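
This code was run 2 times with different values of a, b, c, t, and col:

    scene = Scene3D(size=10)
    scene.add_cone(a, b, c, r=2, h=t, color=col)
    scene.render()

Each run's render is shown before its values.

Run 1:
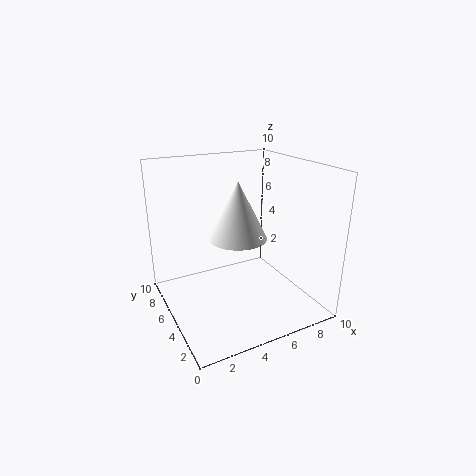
a = 5, b = 5, c = 5, t = 4, col = 'white'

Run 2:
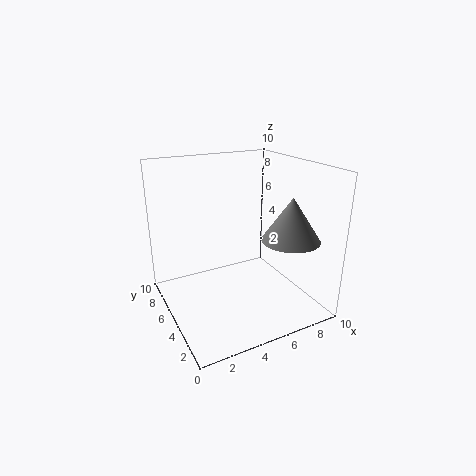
a = 8, b = 3, c = 5, t = 3, col = 'gray'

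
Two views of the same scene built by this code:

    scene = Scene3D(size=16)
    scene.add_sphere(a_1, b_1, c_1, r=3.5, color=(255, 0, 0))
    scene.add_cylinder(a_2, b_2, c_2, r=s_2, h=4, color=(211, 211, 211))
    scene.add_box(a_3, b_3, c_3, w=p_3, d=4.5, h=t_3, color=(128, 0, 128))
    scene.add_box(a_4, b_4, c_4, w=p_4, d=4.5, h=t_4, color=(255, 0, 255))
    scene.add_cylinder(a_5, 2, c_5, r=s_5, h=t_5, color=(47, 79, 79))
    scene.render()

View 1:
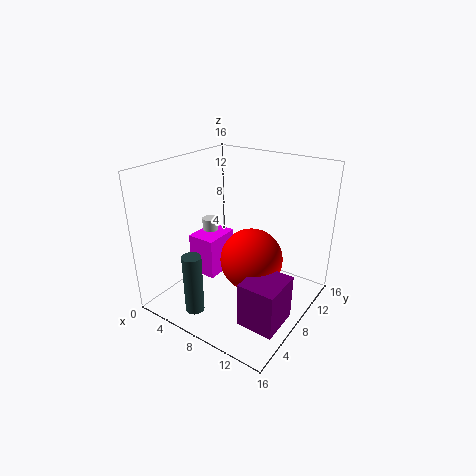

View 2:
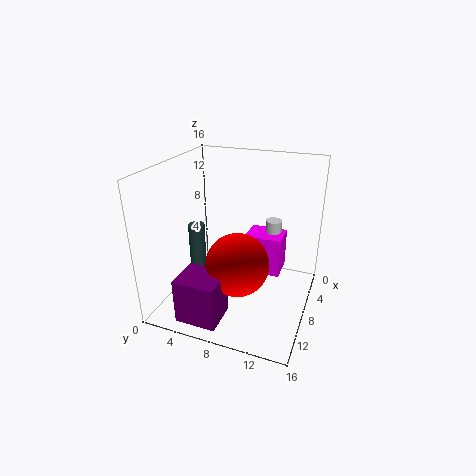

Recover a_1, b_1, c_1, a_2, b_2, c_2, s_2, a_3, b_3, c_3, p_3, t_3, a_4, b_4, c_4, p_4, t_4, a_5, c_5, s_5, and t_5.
a_1 = 9.5; b_1 = 8.5; c_1 = 5.5; a_2 = 2; b_2 = 10.5; c_2 = 4; s_2 = 1; a_3 = 11; b_3 = 3.5; c_3 = 0.5; p_3 = 4; t_3 = 5; a_4 = 1; b_4 = 7.5; c_4 = 1.5; p_4 = 3.5; t_4 = 5; a_5 = 6.5; c_5 = 1.5; s_5 = 1; t_5 = 6.5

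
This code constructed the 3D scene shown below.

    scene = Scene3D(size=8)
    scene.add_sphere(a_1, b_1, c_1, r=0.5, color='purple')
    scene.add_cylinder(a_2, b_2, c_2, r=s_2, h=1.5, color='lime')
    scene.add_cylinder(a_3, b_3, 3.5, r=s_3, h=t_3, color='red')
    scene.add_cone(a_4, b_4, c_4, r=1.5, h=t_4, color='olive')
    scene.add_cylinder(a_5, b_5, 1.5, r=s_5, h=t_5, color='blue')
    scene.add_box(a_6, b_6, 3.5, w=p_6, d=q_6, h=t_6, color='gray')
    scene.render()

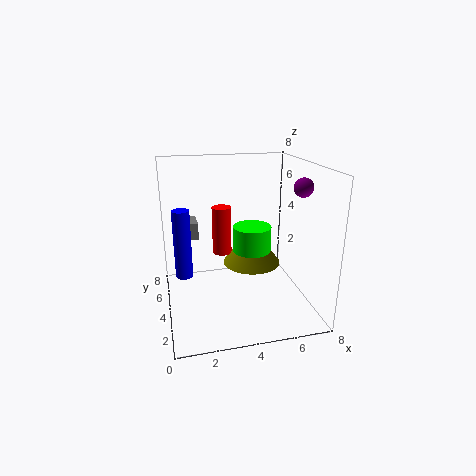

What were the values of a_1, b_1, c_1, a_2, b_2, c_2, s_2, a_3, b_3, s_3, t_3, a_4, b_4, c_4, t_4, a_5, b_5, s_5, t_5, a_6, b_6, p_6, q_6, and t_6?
a_1 = 7, b_1 = 2.5, c_1 = 7, a_2 = 4.5, b_2 = 3, c_2 = 3.5, s_2 = 1, a_3 = 3, b_3 = 3.5, s_3 = 0.5, t_3 = 2.5, a_4 = 4.5, b_4 = 3, c_4 = 3, t_4 = 2, a_5 = 1, b_5 = 5, s_5 = 0.5, t_5 = 4, a_6 = 1, b_6 = 5.5, p_6 = 1, q_6 = 1.5, t_6 = 1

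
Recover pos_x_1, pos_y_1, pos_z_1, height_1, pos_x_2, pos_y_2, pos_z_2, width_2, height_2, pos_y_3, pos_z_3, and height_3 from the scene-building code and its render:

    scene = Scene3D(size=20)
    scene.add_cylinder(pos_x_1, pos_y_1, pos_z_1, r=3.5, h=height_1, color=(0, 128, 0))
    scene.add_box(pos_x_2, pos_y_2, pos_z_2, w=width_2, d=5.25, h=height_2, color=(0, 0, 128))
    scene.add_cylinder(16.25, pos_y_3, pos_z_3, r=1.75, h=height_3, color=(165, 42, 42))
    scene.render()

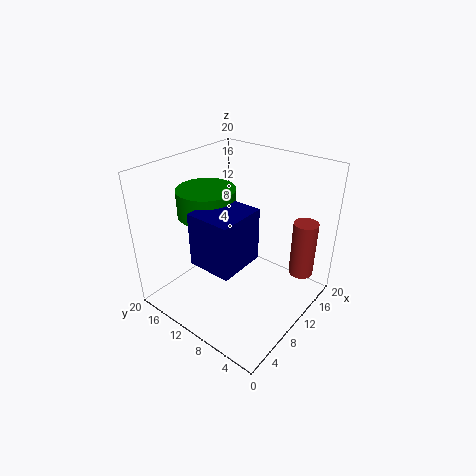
pos_x_1 = 5, pos_y_1 = 10.75, pos_z_1 = 15.5, height_1 = 3.25, pos_x_2 = 0.5, pos_y_2 = 4, pos_z_2 = 11.5, width_2 = 5.75, height_2 = 6.25, pos_y_3 = 3, pos_z_3 = 3.75, height_3 = 8.25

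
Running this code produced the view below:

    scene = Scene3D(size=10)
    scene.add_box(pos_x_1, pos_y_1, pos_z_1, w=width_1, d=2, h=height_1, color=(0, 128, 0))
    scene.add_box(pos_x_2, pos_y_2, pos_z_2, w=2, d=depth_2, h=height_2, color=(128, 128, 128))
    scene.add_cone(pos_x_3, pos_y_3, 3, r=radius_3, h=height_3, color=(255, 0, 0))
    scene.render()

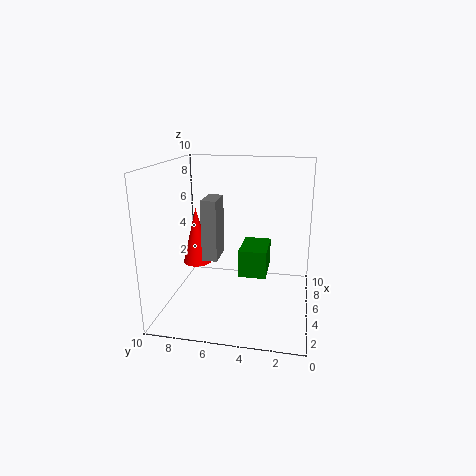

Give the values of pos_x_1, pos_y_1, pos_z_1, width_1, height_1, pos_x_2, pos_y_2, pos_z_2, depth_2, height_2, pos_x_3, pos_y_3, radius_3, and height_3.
pos_x_1 = 5; pos_y_1 = 3; pos_z_1 = 2; width_1 = 3; height_1 = 2; pos_x_2 = 3; pos_y_2 = 6; pos_z_2 = 4; depth_2 = 1; height_2 = 4; pos_x_3 = 5; pos_y_3 = 8; radius_3 = 1; height_3 = 4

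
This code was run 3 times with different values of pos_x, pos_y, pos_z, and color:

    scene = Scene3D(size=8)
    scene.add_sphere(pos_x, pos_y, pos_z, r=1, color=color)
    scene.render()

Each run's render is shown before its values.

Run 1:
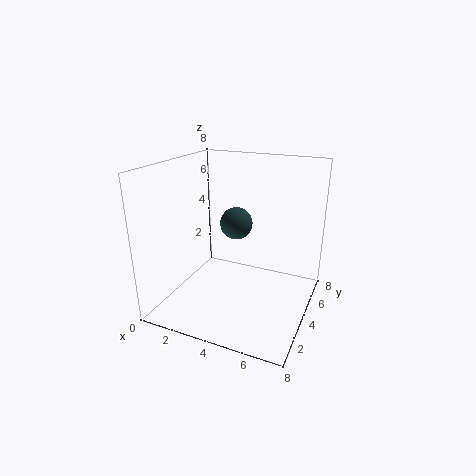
pos_x = 3, pos_y = 6, pos_z = 4, color = 'darkslategray'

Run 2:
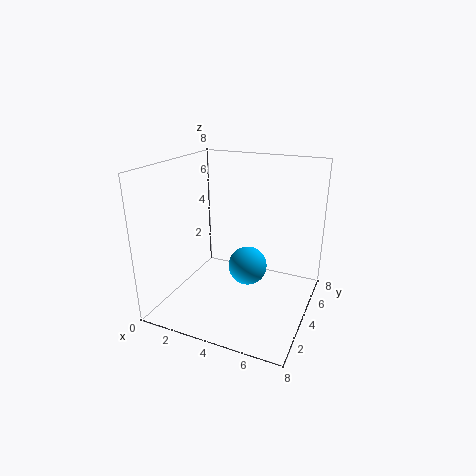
pos_x = 5, pos_y = 3, pos_z = 3, color = 'deepskyblue'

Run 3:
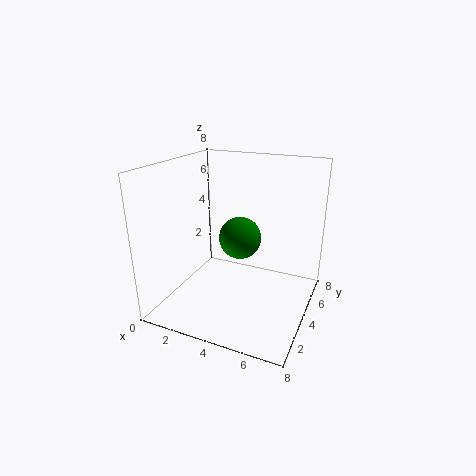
pos_x = 5, pos_y = 2, pos_z = 5, color = 'green'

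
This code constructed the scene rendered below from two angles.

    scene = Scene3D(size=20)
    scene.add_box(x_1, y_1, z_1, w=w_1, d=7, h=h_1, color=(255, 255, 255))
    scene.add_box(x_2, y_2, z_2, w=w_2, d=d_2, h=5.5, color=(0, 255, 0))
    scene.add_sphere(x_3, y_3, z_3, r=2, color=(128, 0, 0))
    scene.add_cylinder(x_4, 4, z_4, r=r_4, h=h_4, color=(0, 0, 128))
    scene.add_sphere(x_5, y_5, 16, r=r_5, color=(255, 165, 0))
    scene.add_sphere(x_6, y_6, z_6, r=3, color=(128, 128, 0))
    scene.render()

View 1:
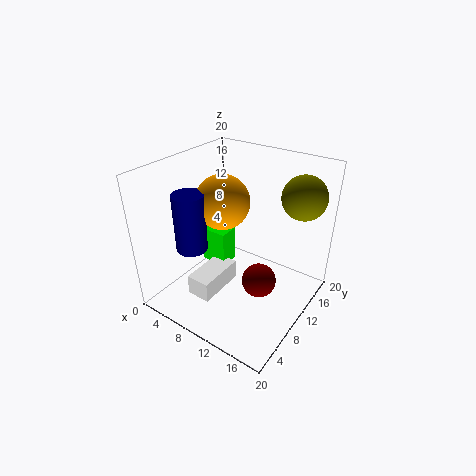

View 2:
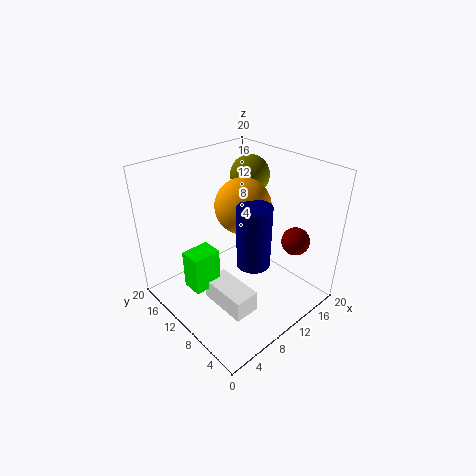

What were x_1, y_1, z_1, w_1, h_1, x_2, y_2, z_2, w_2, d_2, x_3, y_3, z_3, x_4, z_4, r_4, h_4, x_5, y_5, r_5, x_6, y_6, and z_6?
x_1 = 5; y_1 = 4.5; z_1 = 1.5; w_1 = 3.5; h_1 = 3; x_2 = 3; y_2 = 10.5; z_2 = 3.5; w_2 = 4; d_2 = 3; x_3 = 16.5; y_3 = 5; z_3 = 9; x_4 = 7; z_4 = 10.5; r_4 = 2; h_4 = 7.5; x_5 = 9; y_5 = 8; r_5 = 3.5; x_6 = 17; y_6 = 15; z_6 = 16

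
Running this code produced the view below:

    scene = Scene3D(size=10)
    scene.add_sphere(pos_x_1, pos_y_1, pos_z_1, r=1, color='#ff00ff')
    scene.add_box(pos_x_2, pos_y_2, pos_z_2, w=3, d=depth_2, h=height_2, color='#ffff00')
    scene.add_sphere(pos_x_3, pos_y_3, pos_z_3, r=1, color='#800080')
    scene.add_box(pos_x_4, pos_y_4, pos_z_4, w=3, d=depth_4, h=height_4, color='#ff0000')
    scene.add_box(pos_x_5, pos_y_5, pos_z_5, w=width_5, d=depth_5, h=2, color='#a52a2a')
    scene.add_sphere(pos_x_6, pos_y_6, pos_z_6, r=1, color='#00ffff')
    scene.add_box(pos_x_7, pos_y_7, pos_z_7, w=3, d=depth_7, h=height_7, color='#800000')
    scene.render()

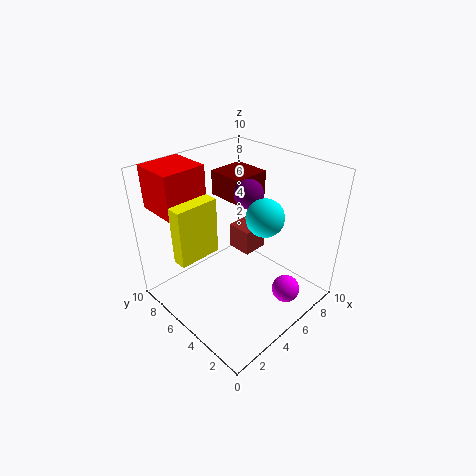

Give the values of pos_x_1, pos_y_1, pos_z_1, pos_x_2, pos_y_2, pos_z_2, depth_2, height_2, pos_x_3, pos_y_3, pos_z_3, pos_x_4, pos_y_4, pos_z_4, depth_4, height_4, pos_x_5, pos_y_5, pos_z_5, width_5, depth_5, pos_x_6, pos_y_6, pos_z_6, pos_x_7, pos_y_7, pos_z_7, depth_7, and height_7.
pos_x_1 = 7
pos_y_1 = 2
pos_z_1 = 1
pos_x_2 = 1
pos_y_2 = 6
pos_z_2 = 4
depth_2 = 1
height_2 = 4
pos_x_3 = 6
pos_y_3 = 5
pos_z_3 = 8
pos_x_4 = 1
pos_y_4 = 7
pos_z_4 = 7
depth_4 = 3
height_4 = 3
pos_x_5 = 7
pos_y_5 = 6
pos_z_5 = 2
width_5 = 2
depth_5 = 2
pos_x_6 = 3
pos_y_6 = 1
pos_z_6 = 9
pos_x_7 = 7
pos_y_7 = 7
pos_z_7 = 6
depth_7 = 3
height_7 = 2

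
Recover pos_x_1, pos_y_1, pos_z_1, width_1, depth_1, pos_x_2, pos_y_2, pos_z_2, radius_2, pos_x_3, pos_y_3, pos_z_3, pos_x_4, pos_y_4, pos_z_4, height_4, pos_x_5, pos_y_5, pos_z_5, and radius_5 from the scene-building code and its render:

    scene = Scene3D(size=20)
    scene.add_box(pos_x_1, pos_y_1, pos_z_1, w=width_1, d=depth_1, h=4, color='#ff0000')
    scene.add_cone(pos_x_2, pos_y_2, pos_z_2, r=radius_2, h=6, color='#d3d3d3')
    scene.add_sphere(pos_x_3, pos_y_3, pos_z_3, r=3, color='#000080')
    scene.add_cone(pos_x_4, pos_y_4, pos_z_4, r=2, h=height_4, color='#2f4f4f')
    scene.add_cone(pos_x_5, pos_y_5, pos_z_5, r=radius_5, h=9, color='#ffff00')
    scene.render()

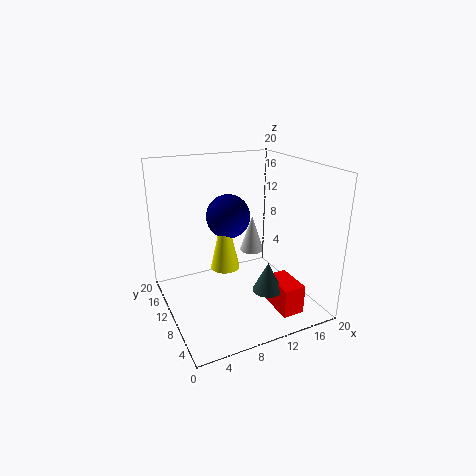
pos_x_1 = 13
pos_y_1 = 2
pos_z_1 = 1
width_1 = 3
depth_1 = 5
pos_x_2 = 16
pos_y_2 = 17
pos_z_2 = 4
radius_2 = 2
pos_x_3 = 9
pos_y_3 = 11
pos_z_3 = 13
pos_x_4 = 12
pos_y_4 = 5
pos_z_4 = 4
height_4 = 4
pos_x_5 = 8
pos_y_5 = 10
pos_z_5 = 6
radius_5 = 2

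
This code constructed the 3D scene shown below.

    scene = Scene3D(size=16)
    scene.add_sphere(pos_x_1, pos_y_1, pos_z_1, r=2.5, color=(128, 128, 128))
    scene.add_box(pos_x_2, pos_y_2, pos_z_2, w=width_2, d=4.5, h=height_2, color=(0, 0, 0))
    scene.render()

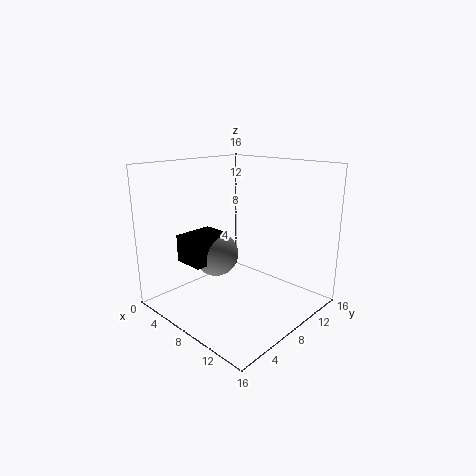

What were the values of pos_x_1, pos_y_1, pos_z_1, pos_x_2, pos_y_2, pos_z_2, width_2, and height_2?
pos_x_1 = 6, pos_y_1 = 6.5, pos_z_1 = 6, pos_x_2 = 3.5, pos_y_2 = 3, pos_z_2 = 5.5, width_2 = 3.5, height_2 = 3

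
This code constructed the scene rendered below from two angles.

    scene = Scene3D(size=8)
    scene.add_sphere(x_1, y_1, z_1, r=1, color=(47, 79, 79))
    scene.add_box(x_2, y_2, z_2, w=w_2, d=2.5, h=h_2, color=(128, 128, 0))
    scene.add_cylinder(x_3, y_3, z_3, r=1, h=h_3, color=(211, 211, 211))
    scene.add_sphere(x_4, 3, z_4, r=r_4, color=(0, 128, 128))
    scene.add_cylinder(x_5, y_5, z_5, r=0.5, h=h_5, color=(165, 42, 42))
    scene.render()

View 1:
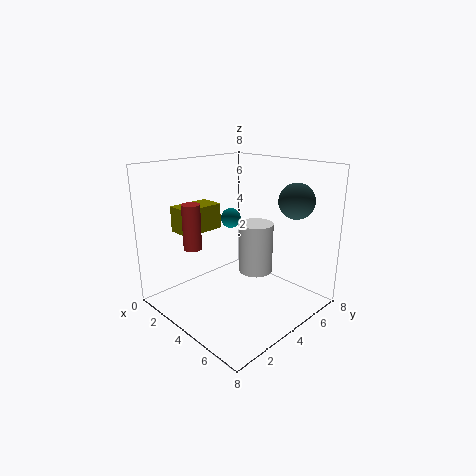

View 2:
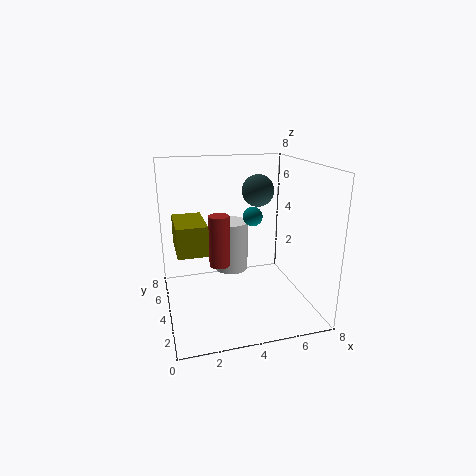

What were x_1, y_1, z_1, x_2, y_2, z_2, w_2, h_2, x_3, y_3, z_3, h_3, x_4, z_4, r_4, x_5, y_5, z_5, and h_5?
x_1 = 6; y_1 = 6.5; z_1 = 6; x_2 = 0.5; y_2 = 2; z_2 = 4; w_2 = 1.5; h_2 = 1.5; x_3 = 4; y_3 = 5.5; z_3 = 1.5; h_3 = 3; x_4 = 4.5; z_4 = 5.5; r_4 = 0.5; x_5 = 2.5; y_5 = 2; z_5 = 3.5; h_5 = 2.5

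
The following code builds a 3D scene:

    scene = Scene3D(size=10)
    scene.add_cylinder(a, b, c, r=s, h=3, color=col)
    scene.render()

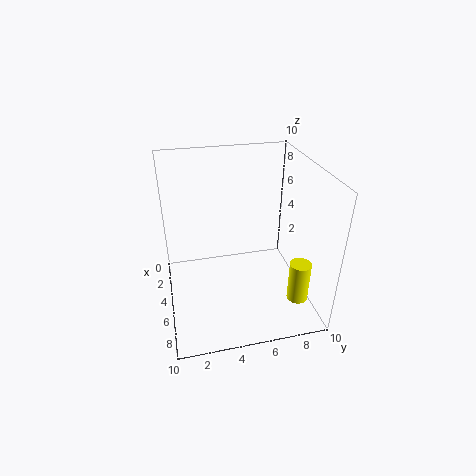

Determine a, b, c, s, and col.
a = 7, b = 9, c = 0.5, s = 0.75, col = 'yellow'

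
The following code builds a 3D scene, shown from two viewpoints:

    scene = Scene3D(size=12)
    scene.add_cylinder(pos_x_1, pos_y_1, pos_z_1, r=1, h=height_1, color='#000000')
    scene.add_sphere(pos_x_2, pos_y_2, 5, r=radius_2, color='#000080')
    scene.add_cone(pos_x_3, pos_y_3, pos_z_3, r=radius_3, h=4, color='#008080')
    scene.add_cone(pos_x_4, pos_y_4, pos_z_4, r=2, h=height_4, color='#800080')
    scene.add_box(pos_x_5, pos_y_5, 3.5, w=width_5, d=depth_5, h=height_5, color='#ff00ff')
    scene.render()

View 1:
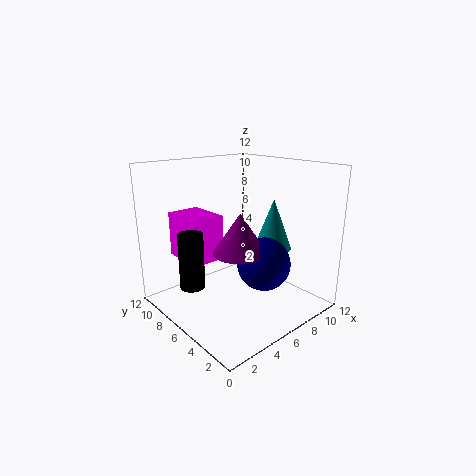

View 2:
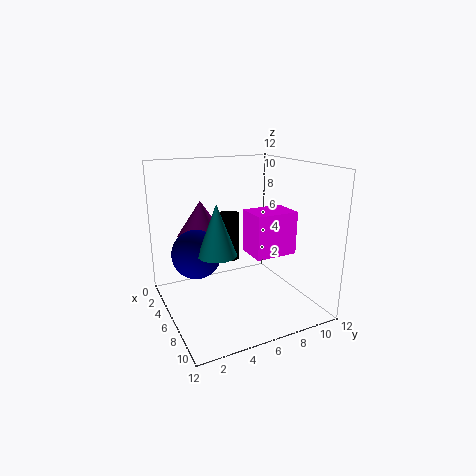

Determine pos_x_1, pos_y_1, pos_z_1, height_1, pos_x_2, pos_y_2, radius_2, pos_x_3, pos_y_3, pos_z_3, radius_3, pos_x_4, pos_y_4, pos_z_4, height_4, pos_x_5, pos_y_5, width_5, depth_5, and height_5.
pos_x_1 = 2
pos_y_1 = 7
pos_z_1 = 2.5
height_1 = 4.5
pos_x_2 = 5.5
pos_y_2 = 2.5
radius_2 = 2
pos_x_3 = 7.5
pos_y_3 = 3.5
pos_z_3 = 5.5
radius_3 = 1.5
pos_x_4 = 4
pos_y_4 = 3.5
pos_z_4 = 6
height_4 = 3
pos_x_5 = 3
pos_y_5 = 8
width_5 = 3
depth_5 = 4
height_5 = 4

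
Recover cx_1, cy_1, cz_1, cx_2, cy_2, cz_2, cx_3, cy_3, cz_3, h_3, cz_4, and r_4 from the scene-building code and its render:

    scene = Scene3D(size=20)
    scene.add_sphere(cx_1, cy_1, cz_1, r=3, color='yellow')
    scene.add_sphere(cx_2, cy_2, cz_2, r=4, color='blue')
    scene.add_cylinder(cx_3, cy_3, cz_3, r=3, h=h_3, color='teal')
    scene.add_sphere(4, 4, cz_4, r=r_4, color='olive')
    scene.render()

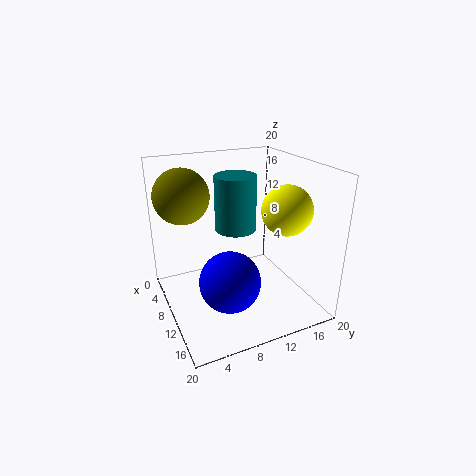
cx_1 = 17, cy_1 = 13, cz_1 = 16, cx_2 = 14, cy_2 = 7, cz_2 = 6, cx_3 = 7, cy_3 = 11, cz_3 = 10, h_3 = 8, cz_4 = 15, r_4 = 4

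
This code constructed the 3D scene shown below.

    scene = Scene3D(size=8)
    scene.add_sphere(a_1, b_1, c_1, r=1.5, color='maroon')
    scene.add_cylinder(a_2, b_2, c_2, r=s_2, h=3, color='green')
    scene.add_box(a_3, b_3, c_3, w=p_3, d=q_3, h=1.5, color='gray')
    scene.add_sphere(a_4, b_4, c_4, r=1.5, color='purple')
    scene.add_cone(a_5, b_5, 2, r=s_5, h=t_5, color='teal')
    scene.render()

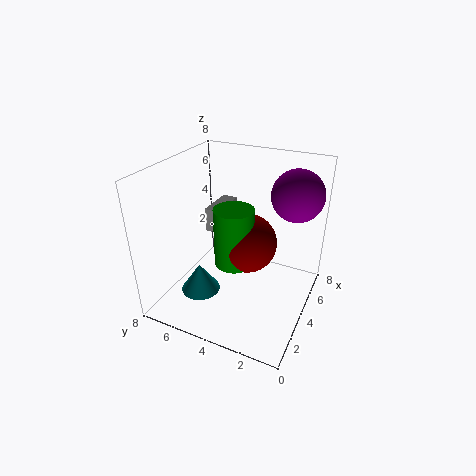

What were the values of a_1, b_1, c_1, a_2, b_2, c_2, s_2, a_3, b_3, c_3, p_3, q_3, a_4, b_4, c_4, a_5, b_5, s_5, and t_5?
a_1 = 3; b_1 = 3; c_1 = 4.5; a_2 = 2.5; b_2 = 3.5; c_2 = 3.5; s_2 = 1; a_3 = 5.5; b_3 = 6; c_3 = 3; p_3 = 2.5; q_3 = 1; a_4 = 6.5; b_4 = 1.5; c_4 = 6; a_5 = 1.5; b_5 = 5; s_5 = 1; t_5 = 1.5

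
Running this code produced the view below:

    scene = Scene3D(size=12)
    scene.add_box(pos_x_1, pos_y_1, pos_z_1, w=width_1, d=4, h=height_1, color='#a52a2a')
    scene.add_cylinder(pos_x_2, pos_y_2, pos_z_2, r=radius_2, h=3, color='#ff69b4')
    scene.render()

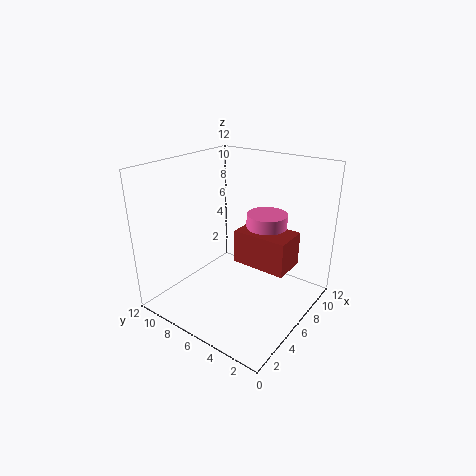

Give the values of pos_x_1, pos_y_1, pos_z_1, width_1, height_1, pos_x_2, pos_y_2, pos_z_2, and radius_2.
pos_x_1 = 3.5, pos_y_1 = 0.5, pos_z_1 = 5.5, width_1 = 2.5, height_1 = 2.5, pos_x_2 = 5.5, pos_y_2 = 3, pos_z_2 = 6, radius_2 = 1.5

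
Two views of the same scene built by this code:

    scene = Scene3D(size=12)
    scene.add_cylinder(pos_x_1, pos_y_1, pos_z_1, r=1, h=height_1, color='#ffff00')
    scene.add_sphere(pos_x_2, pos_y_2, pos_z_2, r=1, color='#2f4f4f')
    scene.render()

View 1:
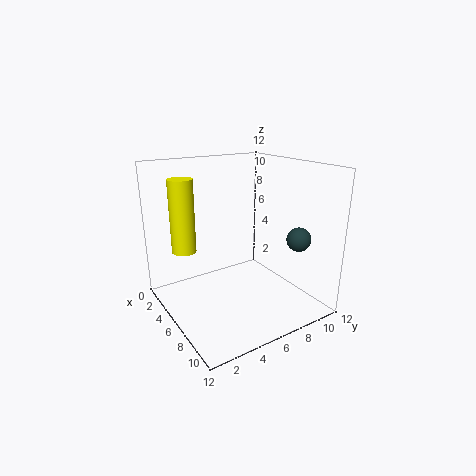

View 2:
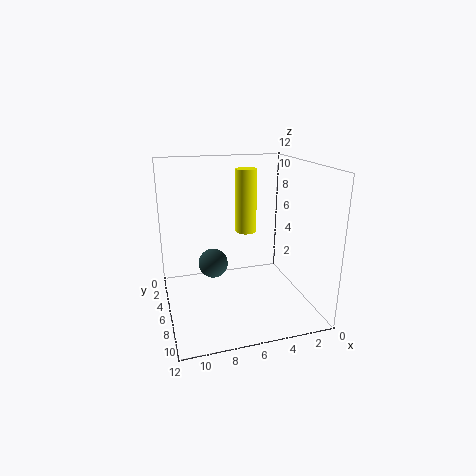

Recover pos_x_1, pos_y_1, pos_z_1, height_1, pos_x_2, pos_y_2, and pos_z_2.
pos_x_1 = 4; pos_y_1 = 2; pos_z_1 = 5; height_1 = 6; pos_x_2 = 9; pos_y_2 = 10; pos_z_2 = 6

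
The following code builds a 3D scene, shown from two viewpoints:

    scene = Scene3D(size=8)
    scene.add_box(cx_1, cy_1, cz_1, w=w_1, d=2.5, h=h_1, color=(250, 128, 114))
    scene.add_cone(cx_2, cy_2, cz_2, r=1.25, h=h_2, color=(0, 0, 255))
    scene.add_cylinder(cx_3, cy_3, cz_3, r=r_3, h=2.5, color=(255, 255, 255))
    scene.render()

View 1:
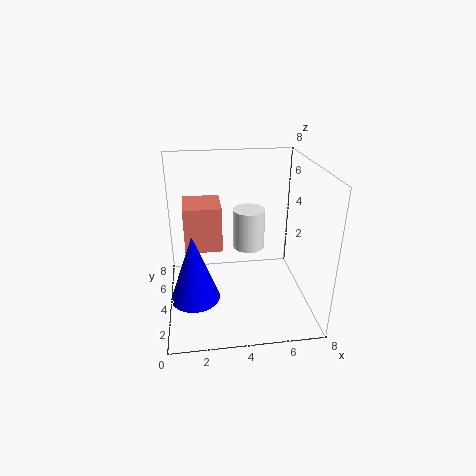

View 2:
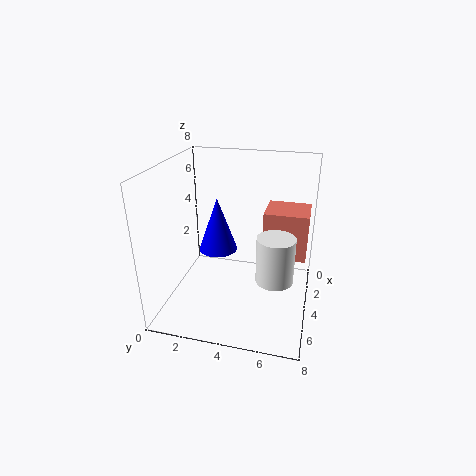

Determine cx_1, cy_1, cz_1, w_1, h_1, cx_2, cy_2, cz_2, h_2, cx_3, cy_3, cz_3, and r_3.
cx_1 = 1
cy_1 = 5.25
cz_1 = 2.5
w_1 = 2.25
h_1 = 2.75
cx_2 = 1.5
cy_2 = 2
cz_2 = 1.75
h_2 = 3.5
cx_3 = 5
cy_3 = 6.25
cz_3 = 2.25
r_3 = 1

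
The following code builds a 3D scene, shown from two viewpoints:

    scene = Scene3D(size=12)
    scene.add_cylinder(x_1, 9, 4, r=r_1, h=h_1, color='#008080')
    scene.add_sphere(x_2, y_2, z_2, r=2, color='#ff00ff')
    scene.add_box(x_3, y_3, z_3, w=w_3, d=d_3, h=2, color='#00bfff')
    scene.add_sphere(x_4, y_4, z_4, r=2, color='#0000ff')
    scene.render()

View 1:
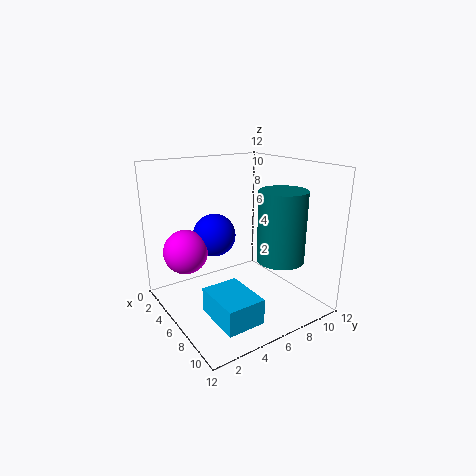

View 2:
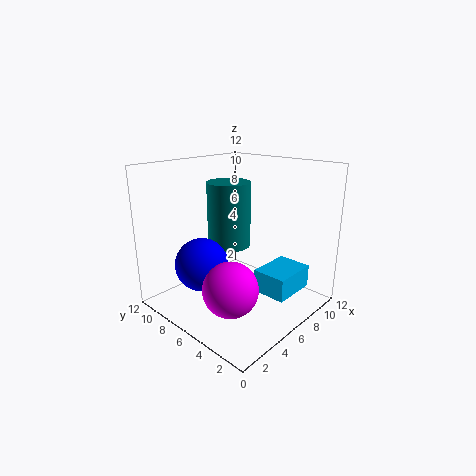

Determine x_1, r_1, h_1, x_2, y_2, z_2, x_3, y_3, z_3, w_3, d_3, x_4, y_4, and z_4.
x_1 = 8; r_1 = 2; h_1 = 6; x_2 = 2; y_2 = 3; z_2 = 4; x_3 = 7; y_3 = 2; z_3 = 1; w_3 = 4; d_3 = 3; x_4 = 2; y_4 = 6; z_4 = 5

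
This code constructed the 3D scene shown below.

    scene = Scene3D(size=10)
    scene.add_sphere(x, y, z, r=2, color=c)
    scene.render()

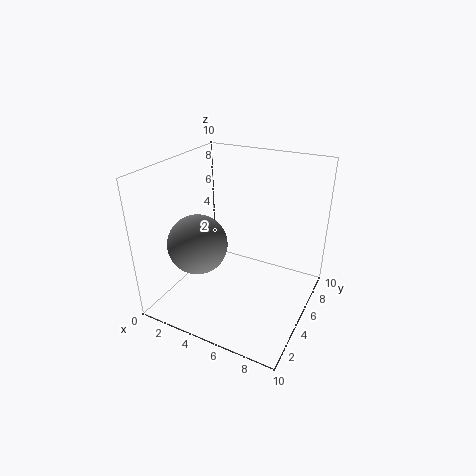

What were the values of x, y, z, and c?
x = 3
y = 3
z = 5
c = 'gray'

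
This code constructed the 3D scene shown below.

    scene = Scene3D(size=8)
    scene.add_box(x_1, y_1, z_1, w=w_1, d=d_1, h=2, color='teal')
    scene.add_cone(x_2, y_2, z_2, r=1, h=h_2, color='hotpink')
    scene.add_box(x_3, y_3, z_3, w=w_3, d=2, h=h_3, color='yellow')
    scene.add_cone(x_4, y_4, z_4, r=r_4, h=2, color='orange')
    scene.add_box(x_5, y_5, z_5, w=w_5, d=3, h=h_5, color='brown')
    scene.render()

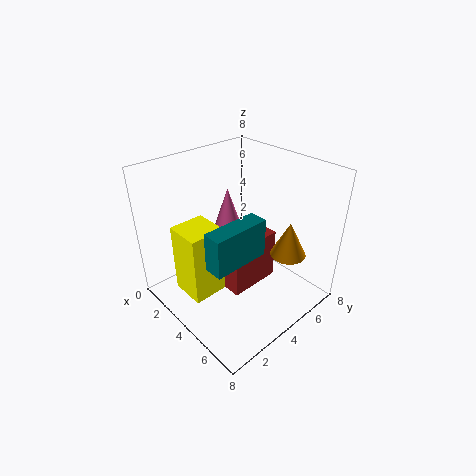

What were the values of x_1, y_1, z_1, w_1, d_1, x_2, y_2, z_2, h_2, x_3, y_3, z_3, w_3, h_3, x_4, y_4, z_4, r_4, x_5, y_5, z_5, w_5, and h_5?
x_1 = 5; y_1 = 1; z_1 = 4; w_1 = 1; d_1 = 3; x_2 = 2; y_2 = 5; z_2 = 3; h_2 = 3; x_3 = 2; y_3 = 1; z_3 = 1; w_3 = 2; h_3 = 4; x_4 = 6; y_4 = 6; z_4 = 3; r_4 = 1; x_5 = 3; y_5 = 3; z_5 = 1; w_5 = 2; h_5 = 3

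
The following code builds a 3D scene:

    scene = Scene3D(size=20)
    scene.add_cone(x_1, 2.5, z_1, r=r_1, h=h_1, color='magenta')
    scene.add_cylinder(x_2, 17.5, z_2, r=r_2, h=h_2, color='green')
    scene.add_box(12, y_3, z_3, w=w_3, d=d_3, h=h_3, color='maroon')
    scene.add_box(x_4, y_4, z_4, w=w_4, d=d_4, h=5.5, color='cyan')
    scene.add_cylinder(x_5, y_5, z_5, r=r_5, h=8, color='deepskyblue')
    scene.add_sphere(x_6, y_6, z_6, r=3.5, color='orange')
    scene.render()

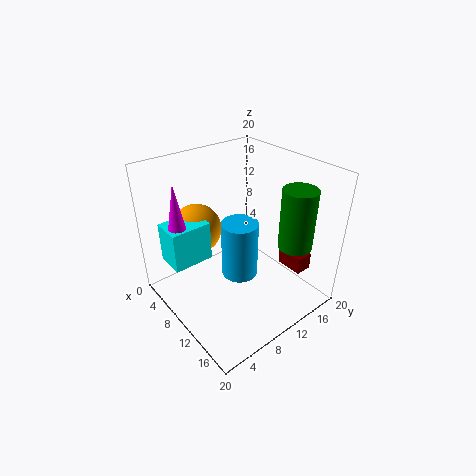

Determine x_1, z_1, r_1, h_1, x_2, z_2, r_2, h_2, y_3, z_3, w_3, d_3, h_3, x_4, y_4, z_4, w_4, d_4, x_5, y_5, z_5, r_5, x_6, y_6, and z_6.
x_1 = 7; z_1 = 11; r_1 = 1.5; h_1 = 8; x_2 = 14; z_2 = 7.5; r_2 = 2.5; h_2 = 9; y_3 = 16.5; z_3 = 4; w_3 = 4; d_3 = 2.5; h_3 = 2.5; x_4 = 4.5; y_4 = 1; z_4 = 7.5; w_4 = 4; d_4 = 5.5; x_5 = 11; y_5 = 9.5; z_5 = 5; r_5 = 2.5; x_6 = 5; y_6 = 6.5; z_6 = 10.5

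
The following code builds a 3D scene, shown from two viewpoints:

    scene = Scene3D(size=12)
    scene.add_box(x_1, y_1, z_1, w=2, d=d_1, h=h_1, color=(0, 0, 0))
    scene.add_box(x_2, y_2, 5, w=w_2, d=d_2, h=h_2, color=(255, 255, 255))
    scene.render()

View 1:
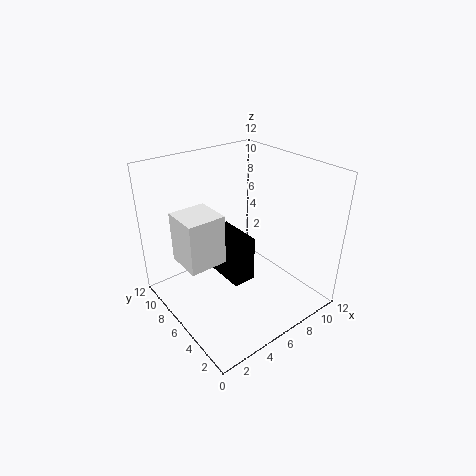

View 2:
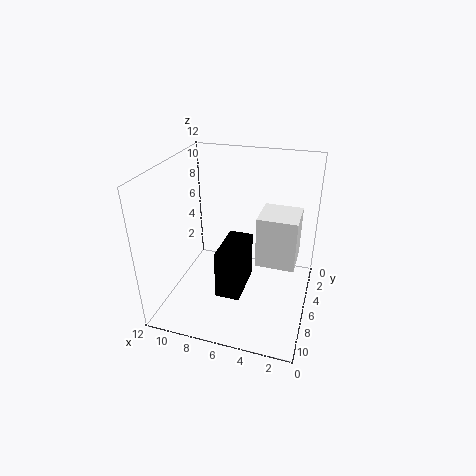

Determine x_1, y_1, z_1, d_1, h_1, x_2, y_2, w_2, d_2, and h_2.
x_1 = 5
y_1 = 5
z_1 = 2
d_1 = 4
h_1 = 4
x_2 = 1
y_2 = 5
w_2 = 3
d_2 = 3
h_2 = 4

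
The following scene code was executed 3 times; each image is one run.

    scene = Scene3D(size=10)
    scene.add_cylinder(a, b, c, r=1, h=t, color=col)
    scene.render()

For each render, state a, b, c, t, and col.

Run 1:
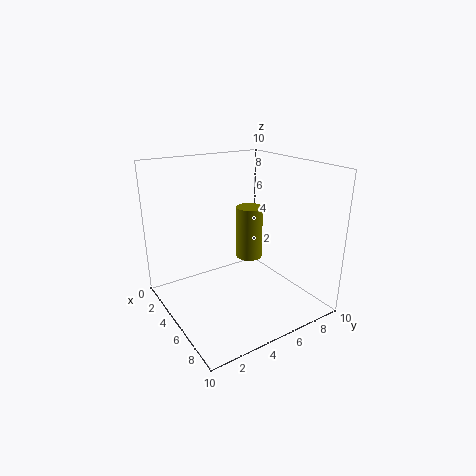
a = 3.5
b = 7
c = 2.5
t = 4
col = 'olive'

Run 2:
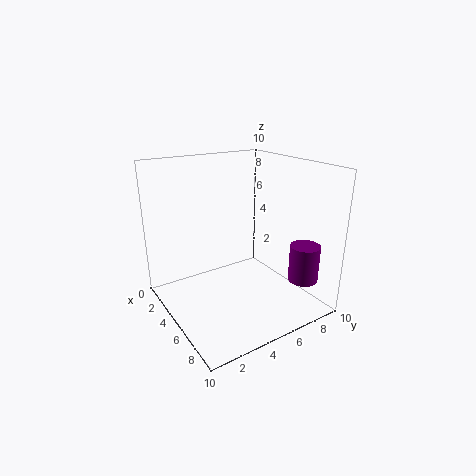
a = 8.5
b = 8
c = 2.5
t = 2.5
col = 'purple'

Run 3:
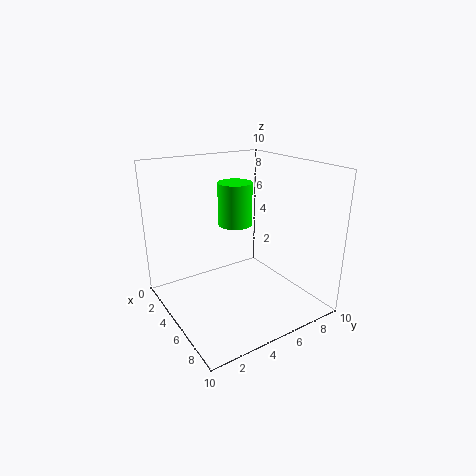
a = 7
b = 3.5
c = 7
t = 2.5
col = 'lime'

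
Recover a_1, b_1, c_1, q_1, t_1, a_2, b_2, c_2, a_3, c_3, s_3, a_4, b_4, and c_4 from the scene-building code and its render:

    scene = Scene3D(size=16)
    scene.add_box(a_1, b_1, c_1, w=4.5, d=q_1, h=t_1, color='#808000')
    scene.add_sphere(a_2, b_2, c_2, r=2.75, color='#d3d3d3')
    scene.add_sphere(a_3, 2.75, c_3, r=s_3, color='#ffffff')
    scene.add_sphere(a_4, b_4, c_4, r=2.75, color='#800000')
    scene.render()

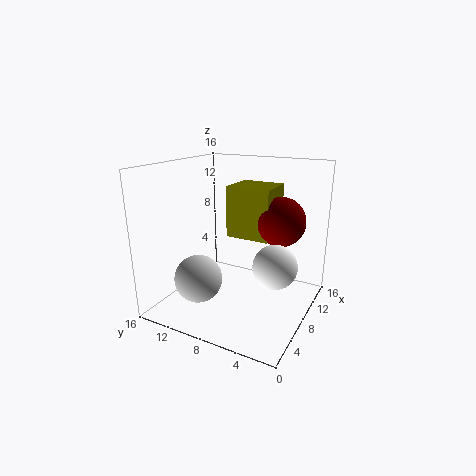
a_1 = 8.5, b_1 = 4.75, c_1 = 7.75, q_1 = 5, t_1 = 5.75, a_2 = 5.75, b_2 = 12, c_2 = 3, a_3 = 6, c_3 = 6.5, s_3 = 2.25, a_4 = 10.5, b_4 = 4, c_4 = 9.75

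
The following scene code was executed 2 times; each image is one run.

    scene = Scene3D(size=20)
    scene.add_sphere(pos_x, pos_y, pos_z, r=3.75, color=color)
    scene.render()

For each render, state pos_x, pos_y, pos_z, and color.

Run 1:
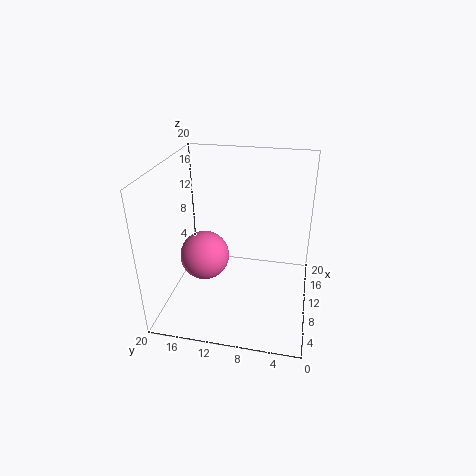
pos_x = 12.25; pos_y = 15.75; pos_z = 5; color = 'hotpink'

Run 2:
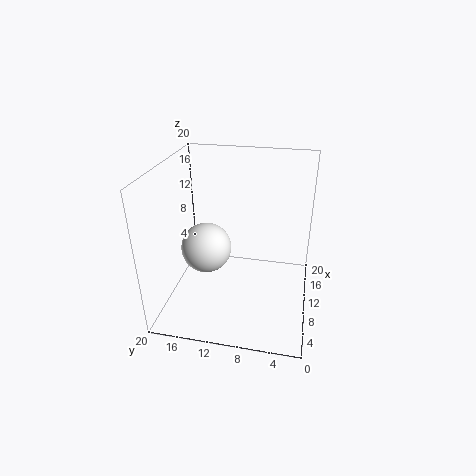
pos_x = 11.75; pos_y = 15.25; pos_z = 6.75; color = 'white'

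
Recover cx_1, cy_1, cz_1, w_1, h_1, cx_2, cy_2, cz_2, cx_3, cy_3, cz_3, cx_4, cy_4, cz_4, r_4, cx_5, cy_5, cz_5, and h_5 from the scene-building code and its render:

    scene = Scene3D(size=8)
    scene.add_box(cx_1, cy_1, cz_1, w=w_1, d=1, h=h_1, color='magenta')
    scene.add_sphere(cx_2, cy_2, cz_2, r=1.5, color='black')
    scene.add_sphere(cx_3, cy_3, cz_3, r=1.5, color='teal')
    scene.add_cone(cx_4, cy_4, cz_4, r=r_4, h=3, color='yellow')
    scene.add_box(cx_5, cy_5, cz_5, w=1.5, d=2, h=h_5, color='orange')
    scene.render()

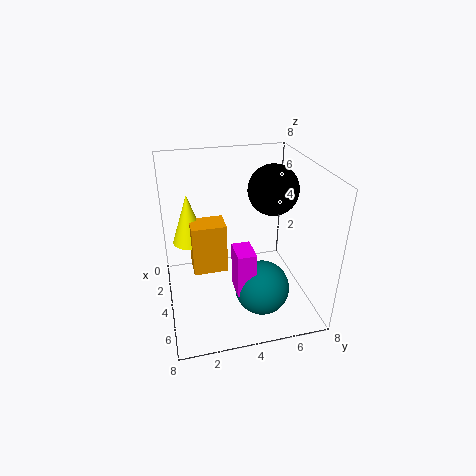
cx_1 = 4.5; cy_1 = 3.5; cz_1 = 1.5; w_1 = 1.5; h_1 = 2.5; cx_2 = 2.5; cy_2 = 6.5; cz_2 = 6; cx_3 = 5.5; cy_3 = 5; cz_3 = 1.5; cx_4 = 2; cy_4 = 1.5; cz_4 = 3; r_4 = 1; cx_5 = 2; cy_5 = 1.5; cz_5 = 1.5; h_5 = 3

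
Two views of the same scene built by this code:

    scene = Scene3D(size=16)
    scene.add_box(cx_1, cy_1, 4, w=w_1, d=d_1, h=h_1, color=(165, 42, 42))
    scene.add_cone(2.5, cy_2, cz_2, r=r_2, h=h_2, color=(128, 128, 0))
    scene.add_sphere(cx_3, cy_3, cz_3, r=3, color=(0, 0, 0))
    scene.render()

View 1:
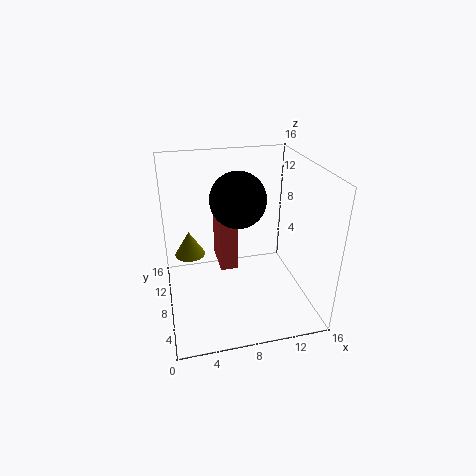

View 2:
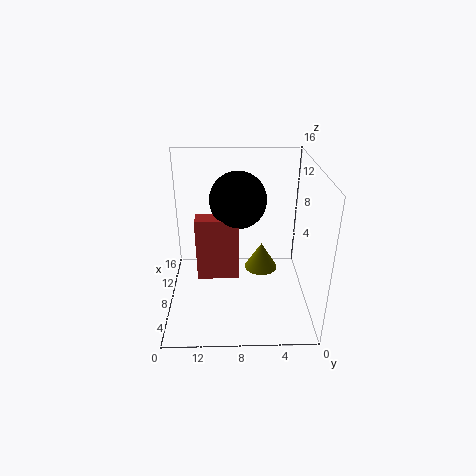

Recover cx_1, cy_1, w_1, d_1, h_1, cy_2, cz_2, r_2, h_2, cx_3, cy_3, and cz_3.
cx_1 = 6; cy_1 = 8; w_1 = 2; d_1 = 4.5; h_1 = 7; cy_2 = 6; cz_2 = 8; r_2 = 1.5; h_2 = 2.5; cx_3 = 8; cy_3 = 8; cz_3 = 12.5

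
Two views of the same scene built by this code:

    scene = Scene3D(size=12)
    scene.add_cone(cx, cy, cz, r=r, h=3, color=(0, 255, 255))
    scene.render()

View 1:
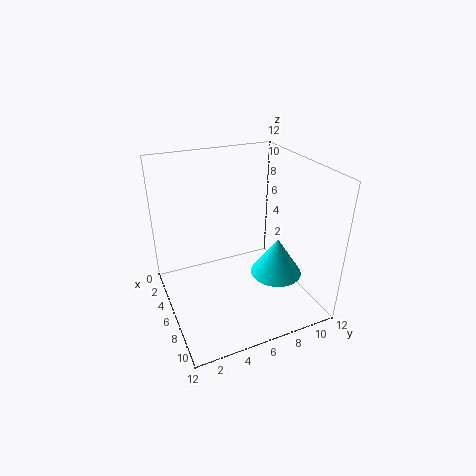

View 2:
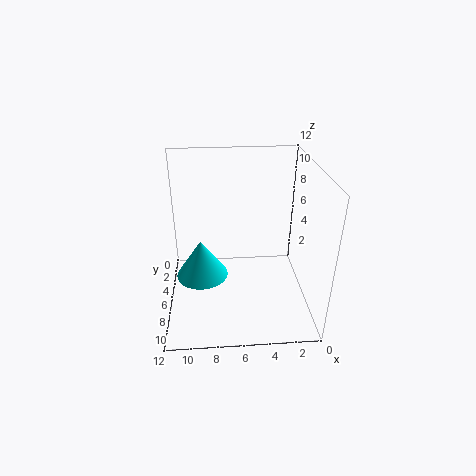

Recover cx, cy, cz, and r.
cx = 9, cy = 8, cz = 4, r = 2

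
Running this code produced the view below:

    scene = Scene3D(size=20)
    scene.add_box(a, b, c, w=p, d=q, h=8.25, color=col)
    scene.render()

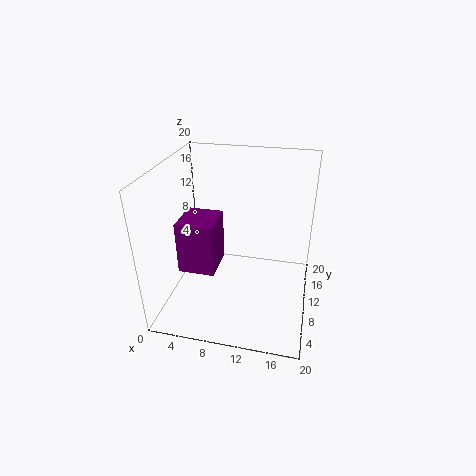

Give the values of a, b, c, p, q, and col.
a = 0.25, b = 10.5, c = 2.25, p = 5.75, q = 6.25, col = 'purple'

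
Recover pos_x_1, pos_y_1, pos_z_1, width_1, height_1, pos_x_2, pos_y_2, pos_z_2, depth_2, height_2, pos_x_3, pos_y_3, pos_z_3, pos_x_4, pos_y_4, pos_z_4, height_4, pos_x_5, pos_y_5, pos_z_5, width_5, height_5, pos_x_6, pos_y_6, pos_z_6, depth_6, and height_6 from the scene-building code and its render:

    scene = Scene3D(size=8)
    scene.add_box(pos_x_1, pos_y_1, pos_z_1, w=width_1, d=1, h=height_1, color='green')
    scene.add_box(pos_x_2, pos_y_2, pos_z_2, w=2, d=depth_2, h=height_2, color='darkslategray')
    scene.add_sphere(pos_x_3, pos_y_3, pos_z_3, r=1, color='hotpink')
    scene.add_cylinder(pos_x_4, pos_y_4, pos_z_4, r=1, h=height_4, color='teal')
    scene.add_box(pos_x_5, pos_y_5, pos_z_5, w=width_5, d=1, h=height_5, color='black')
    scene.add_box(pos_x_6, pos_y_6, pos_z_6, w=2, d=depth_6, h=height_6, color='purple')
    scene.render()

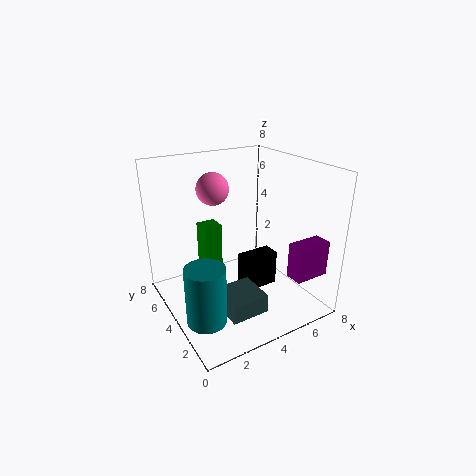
pos_x_1 = 2; pos_y_1 = 4; pos_z_1 = 2; width_1 = 1; height_1 = 3; pos_x_2 = 2; pos_y_2 = 1; pos_z_2 = 1; depth_2 = 2; height_2 = 1; pos_x_3 = 4; pos_y_3 = 7; pos_z_3 = 6; pos_x_4 = 1; pos_y_4 = 2; pos_z_4 = 1; height_4 = 3; pos_x_5 = 4; pos_y_5 = 3; pos_z_5 = 1; width_5 = 2; height_5 = 2; pos_x_6 = 6; pos_y_6 = 1; pos_z_6 = 2; depth_6 = 1; height_6 = 2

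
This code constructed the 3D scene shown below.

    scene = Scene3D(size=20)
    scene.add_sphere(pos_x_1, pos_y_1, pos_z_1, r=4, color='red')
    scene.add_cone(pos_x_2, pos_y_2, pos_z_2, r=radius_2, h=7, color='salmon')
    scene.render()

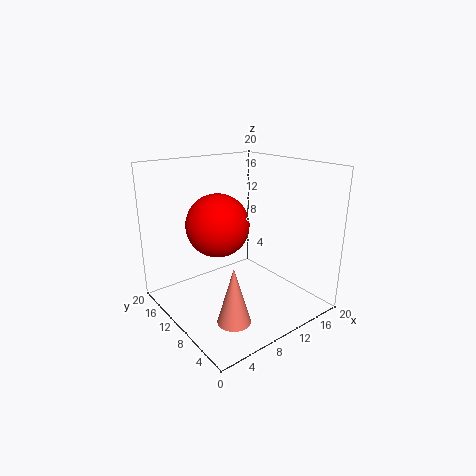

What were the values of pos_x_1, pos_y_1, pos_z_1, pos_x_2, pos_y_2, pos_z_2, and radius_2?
pos_x_1 = 6; pos_y_1 = 9; pos_z_1 = 13; pos_x_2 = 4; pos_y_2 = 3; pos_z_2 = 3; radius_2 = 2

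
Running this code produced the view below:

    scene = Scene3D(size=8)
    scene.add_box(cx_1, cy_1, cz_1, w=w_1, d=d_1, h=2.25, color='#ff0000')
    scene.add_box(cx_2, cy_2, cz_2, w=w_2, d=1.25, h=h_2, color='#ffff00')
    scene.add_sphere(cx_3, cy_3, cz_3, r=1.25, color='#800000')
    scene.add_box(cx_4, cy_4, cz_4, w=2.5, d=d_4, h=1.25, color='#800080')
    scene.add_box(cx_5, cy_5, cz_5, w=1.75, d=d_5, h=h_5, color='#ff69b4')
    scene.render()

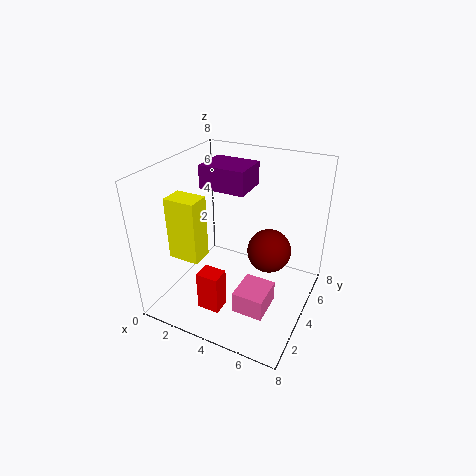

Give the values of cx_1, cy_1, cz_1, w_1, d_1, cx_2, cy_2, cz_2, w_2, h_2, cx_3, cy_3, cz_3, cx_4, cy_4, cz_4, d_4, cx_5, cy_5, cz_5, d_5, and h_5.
cx_1 = 2.75
cy_1 = 1.5
cz_1 = 0.5
w_1 = 1.25
d_1 = 1
cx_2 = 0.75
cy_2 = 2
cz_2 = 3
w_2 = 1.75
h_2 = 3.5
cx_3 = 5.5
cy_3 = 5
cz_3 = 3
cx_4 = 2
cy_4 = 3.5
cz_4 = 6.75
d_4 = 2
cx_5 = 4.5
cy_5 = 2.25
cz_5 = 0.25
d_5 = 2
h_5 = 1.25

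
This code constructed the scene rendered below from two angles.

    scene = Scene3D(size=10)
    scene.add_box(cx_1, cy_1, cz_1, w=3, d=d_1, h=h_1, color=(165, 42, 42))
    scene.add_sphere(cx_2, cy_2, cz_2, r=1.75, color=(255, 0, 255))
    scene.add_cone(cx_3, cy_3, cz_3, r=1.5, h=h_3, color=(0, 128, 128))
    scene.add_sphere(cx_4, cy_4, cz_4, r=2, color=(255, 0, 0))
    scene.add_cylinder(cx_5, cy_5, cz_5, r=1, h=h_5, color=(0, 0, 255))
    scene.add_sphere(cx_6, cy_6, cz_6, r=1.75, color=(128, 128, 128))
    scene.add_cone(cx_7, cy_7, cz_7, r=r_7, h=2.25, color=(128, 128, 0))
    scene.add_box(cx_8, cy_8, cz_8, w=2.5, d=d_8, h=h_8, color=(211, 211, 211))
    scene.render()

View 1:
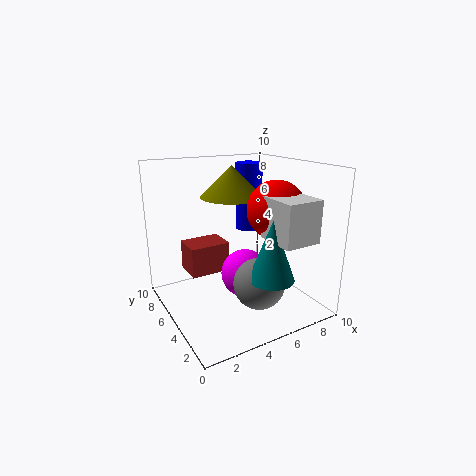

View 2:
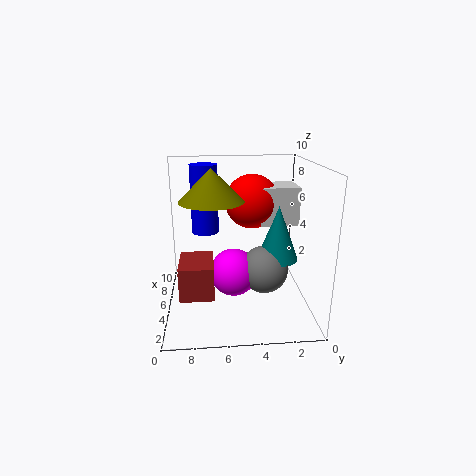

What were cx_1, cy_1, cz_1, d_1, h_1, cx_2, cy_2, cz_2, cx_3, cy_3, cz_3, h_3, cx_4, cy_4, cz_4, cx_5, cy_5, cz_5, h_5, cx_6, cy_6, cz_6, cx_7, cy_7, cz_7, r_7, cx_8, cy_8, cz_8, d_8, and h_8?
cx_1 = 2.25
cy_1 = 6.75
cz_1 = 1.75
d_1 = 2.25
h_1 = 2.25
cx_2 = 5.75
cy_2 = 5.25
cz_2 = 2
cx_3 = 5.75
cy_3 = 2
cz_3 = 3
h_3 = 4
cx_4 = 7.25
cy_4 = 3.75
cz_4 = 7
cx_5 = 7.25
cy_5 = 7.25
cz_5 = 4.75
h_5 = 5
cx_6 = 5.5
cy_6 = 3
cz_6 = 2.25
cx_7 = 5.5
cy_7 = 6.75
cz_7 = 7.5
r_7 = 2.25
cx_8 = 5.75
cy_8 = 0.5
cz_8 = 5.5
d_8 = 2.75
h_8 = 2.75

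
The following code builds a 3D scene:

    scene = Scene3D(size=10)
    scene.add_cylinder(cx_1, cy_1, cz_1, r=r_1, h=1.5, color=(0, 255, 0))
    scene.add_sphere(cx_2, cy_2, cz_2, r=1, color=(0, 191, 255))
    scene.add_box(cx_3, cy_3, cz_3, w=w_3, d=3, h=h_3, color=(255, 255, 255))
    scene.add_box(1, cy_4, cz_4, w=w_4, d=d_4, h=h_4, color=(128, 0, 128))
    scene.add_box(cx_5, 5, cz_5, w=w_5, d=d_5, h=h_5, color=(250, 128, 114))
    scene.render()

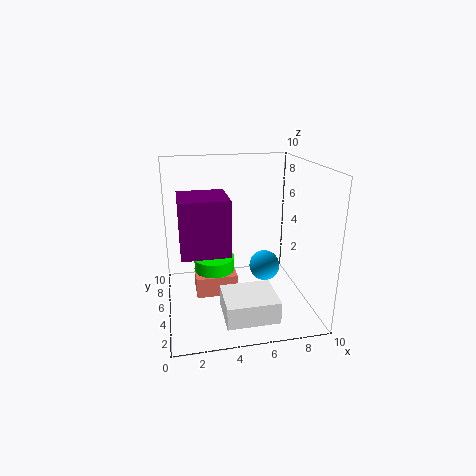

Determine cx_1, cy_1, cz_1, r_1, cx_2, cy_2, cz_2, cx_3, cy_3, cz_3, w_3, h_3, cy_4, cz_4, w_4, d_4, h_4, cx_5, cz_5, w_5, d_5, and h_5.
cx_1 = 3.5
cy_1 = 6.5
cz_1 = 1.5
r_1 = 1.5
cx_2 = 6.5
cy_2 = 3.5
cz_2 = 3.5
cx_3 = 3.5
cy_3 = 1
cz_3 = 0.5
w_3 = 3.5
h_3 = 1.5
cy_4 = 2
cz_4 = 5
w_4 = 3
d_4 = 3
h_4 = 3.5
cx_5 = 2
cz_5 = 0.5
w_5 = 3
d_5 = 2
h_5 = 1.5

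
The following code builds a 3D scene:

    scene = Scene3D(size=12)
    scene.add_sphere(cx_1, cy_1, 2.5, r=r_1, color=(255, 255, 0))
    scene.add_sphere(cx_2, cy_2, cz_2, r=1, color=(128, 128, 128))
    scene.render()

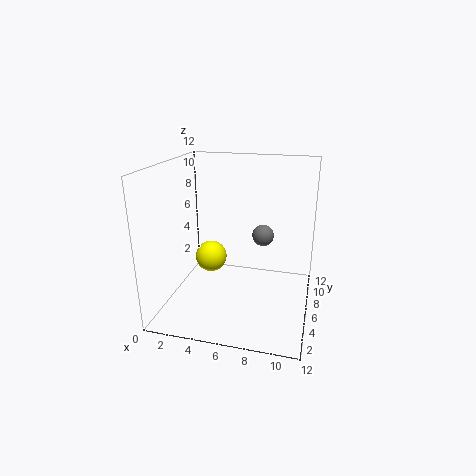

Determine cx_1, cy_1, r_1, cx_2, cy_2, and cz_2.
cx_1 = 2.5
cy_1 = 9
r_1 = 1.5
cx_2 = 7.5
cy_2 = 9.5
cz_2 = 5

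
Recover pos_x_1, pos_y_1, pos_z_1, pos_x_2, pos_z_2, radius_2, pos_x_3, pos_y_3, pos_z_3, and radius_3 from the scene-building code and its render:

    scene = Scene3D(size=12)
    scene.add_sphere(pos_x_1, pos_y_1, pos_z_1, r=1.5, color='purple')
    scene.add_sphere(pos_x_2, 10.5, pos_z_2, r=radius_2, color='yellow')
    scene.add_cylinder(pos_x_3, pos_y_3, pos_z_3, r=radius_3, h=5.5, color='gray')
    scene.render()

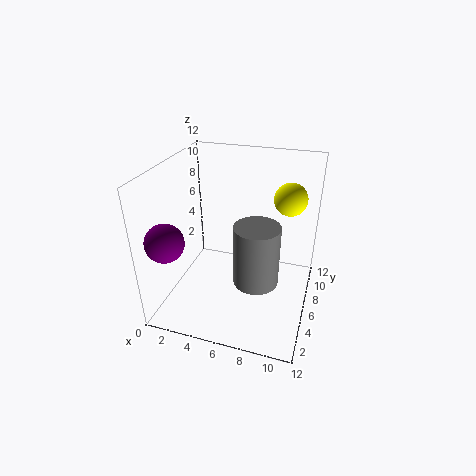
pos_x_1 = 1.5; pos_y_1 = 2; pos_z_1 = 7; pos_x_2 = 9.5; pos_z_2 = 8; radius_2 = 1.5; pos_x_3 = 7.5; pos_y_3 = 6.5; pos_z_3 = 1.5; radius_3 = 2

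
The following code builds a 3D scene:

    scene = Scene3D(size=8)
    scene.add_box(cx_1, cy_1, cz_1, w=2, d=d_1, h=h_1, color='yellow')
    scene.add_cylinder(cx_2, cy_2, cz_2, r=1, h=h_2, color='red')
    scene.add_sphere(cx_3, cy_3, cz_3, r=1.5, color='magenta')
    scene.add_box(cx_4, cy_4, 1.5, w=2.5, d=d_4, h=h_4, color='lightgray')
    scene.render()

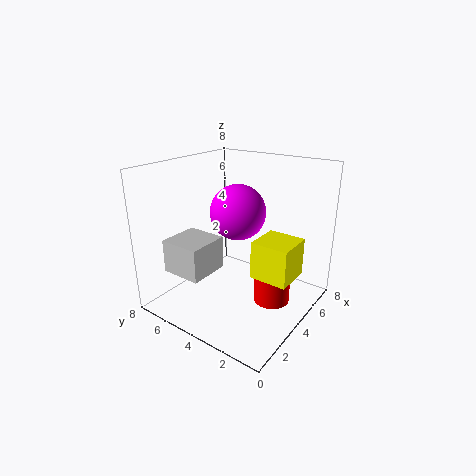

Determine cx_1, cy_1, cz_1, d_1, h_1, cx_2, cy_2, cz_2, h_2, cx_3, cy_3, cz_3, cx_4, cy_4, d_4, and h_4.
cx_1 = 3
cy_1 = 0.5
cz_1 = 2.5
d_1 = 2
h_1 = 2
cx_2 = 4.5
cy_2 = 2
cz_2 = 0.5
h_2 = 3
cx_3 = 4
cy_3 = 4
cz_3 = 5.5
cx_4 = 2
cy_4 = 5.5
d_4 = 2.5
h_4 = 2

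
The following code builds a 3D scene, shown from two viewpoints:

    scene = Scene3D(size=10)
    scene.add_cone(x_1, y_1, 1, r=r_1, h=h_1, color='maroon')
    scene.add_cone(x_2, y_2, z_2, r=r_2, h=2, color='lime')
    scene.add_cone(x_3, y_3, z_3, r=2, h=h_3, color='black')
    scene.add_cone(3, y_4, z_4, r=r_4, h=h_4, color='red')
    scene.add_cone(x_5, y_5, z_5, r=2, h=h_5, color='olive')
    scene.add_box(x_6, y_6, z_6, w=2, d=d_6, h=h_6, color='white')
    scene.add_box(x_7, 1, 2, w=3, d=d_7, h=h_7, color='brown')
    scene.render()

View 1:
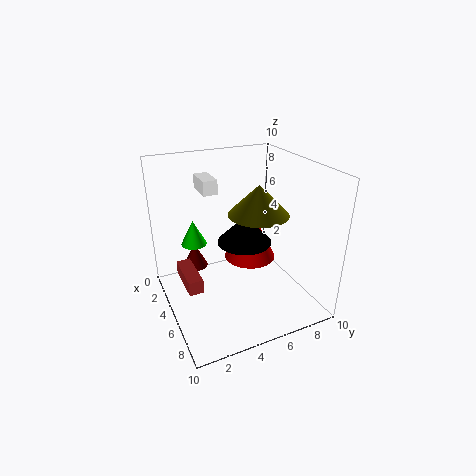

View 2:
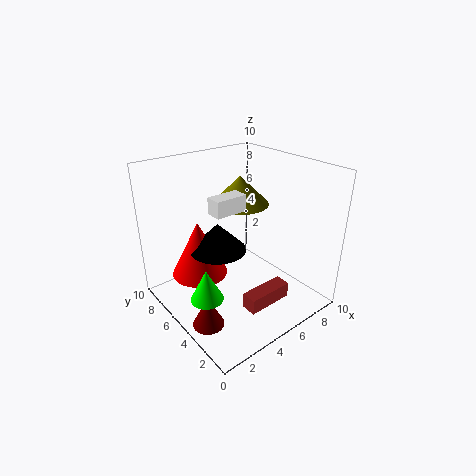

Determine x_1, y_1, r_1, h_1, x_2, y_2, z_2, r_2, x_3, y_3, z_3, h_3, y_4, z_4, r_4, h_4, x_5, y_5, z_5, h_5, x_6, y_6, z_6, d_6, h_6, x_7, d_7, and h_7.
x_1 = 1; y_1 = 3; r_1 = 1; h_1 = 2; x_2 = 1; y_2 = 3; z_2 = 3; r_2 = 1; x_3 = 4; y_3 = 6; z_3 = 4; h_3 = 2; y_4 = 7; z_4 = 2; r_4 = 2; h_4 = 4; x_5 = 6; y_5 = 6; z_5 = 7; h_5 = 2; x_6 = 2; y_6 = 3; z_6 = 8; d_6 = 1; h_6 = 1; x_7 = 3; d_7 = 1; h_7 = 1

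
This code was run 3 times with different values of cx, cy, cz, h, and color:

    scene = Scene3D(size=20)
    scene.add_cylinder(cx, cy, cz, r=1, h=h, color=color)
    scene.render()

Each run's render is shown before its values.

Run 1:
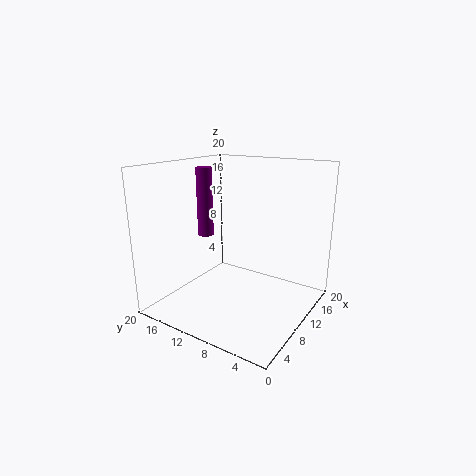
cx = 5.5
cy = 12
cz = 11.5
h = 8.5
color = 'purple'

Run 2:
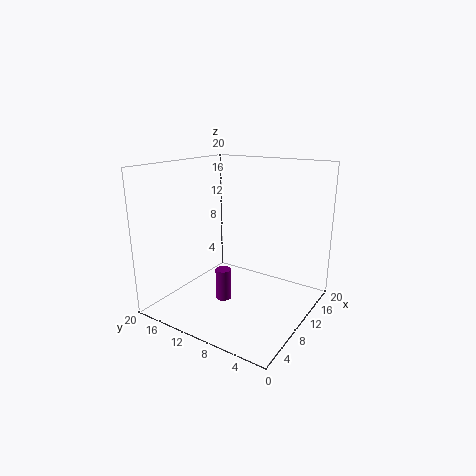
cx = 5
cy = 9
cz = 3.5
h = 4
color = 'purple'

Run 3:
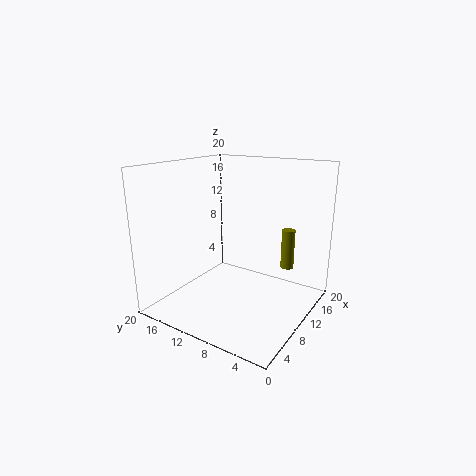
cx = 17
cy = 5.5
cz = 4
h = 6
color = 'olive'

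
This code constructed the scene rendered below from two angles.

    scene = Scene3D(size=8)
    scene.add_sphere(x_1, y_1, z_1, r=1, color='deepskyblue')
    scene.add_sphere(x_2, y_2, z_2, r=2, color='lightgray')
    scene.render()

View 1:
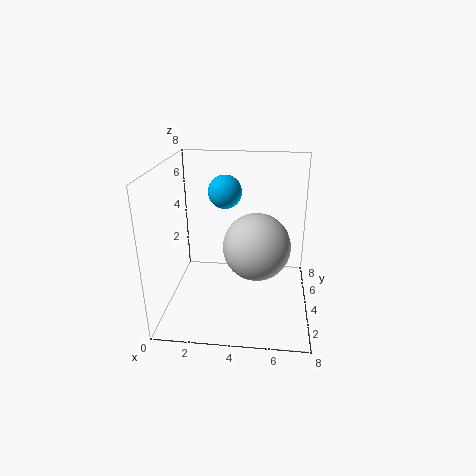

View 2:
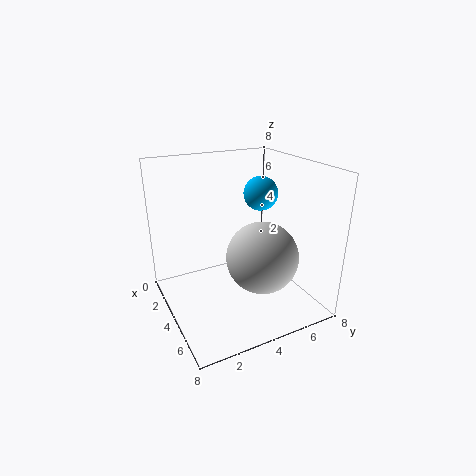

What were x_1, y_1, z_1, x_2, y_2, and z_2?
x_1 = 3
y_1 = 6
z_1 = 6
x_2 = 5
y_2 = 5
z_2 = 3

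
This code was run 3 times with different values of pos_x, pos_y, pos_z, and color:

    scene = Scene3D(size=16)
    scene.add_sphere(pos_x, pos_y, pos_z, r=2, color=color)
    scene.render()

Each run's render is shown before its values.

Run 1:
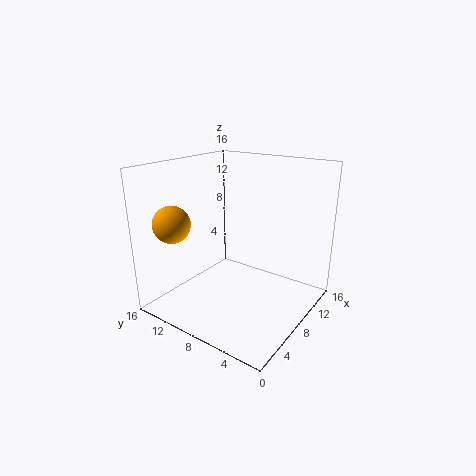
pos_x = 3
pos_y = 13
pos_z = 10
color = 'orange'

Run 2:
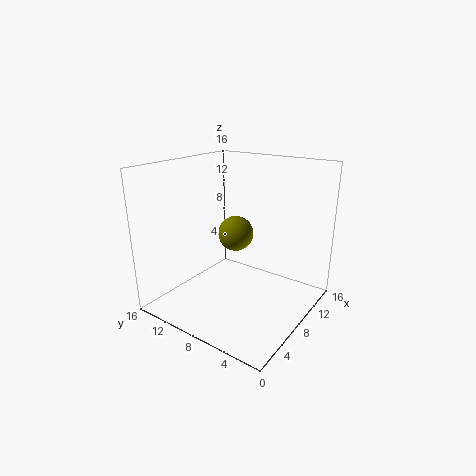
pos_x = 9
pos_y = 9
pos_z = 8
color = 'olive'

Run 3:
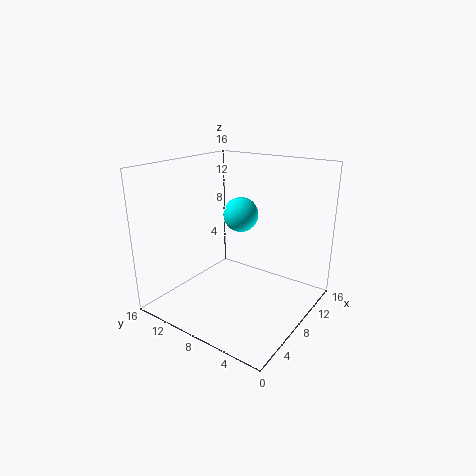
pos_x = 10
pos_y = 9
pos_z = 10
color = 'cyan'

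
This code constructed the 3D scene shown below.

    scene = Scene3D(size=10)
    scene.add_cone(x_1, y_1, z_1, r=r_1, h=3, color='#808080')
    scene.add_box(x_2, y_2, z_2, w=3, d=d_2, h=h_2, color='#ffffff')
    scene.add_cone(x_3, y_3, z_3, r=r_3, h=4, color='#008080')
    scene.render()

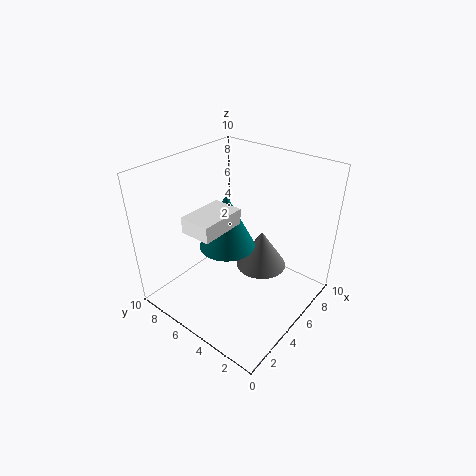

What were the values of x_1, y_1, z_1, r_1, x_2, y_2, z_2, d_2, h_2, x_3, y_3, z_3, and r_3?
x_1 = 8, y_1 = 5, z_1 = 1, r_1 = 2, x_2 = 1, y_2 = 4, z_2 = 7, d_2 = 2, h_2 = 1, x_3 = 5, y_3 = 6, z_3 = 4, r_3 = 2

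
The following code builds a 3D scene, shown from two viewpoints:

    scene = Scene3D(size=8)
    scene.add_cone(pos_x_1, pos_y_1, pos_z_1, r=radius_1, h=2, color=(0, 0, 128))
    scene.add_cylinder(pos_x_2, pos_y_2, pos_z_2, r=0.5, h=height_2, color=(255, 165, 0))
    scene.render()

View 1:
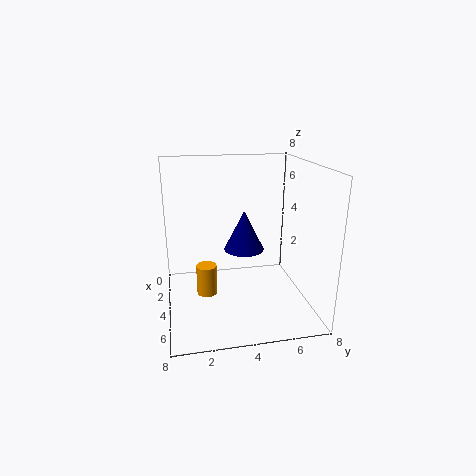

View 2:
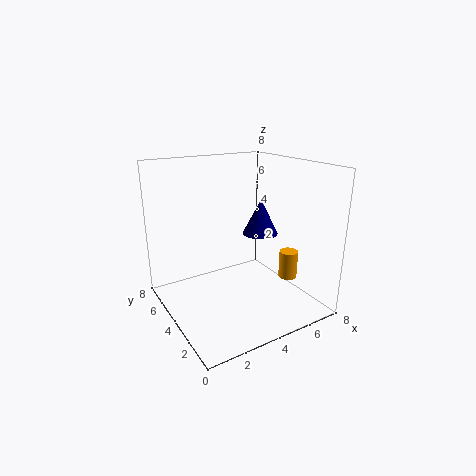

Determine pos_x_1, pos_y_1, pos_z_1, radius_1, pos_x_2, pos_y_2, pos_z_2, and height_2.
pos_x_1 = 5.5
pos_y_1 = 4
pos_z_1 = 4
radius_1 = 1
pos_x_2 = 6
pos_y_2 = 2
pos_z_2 = 2
height_2 = 1.5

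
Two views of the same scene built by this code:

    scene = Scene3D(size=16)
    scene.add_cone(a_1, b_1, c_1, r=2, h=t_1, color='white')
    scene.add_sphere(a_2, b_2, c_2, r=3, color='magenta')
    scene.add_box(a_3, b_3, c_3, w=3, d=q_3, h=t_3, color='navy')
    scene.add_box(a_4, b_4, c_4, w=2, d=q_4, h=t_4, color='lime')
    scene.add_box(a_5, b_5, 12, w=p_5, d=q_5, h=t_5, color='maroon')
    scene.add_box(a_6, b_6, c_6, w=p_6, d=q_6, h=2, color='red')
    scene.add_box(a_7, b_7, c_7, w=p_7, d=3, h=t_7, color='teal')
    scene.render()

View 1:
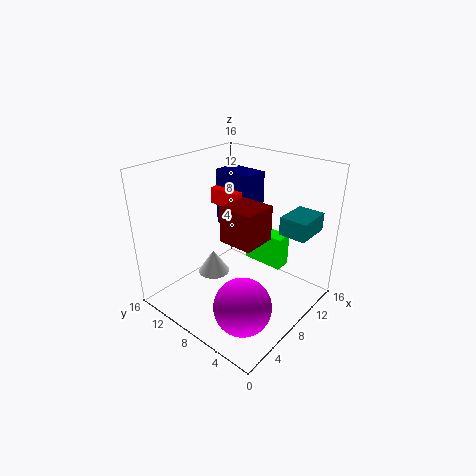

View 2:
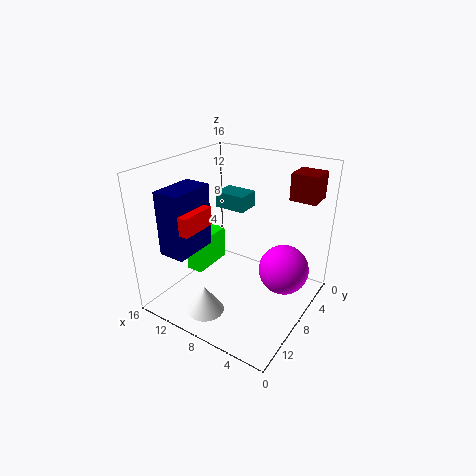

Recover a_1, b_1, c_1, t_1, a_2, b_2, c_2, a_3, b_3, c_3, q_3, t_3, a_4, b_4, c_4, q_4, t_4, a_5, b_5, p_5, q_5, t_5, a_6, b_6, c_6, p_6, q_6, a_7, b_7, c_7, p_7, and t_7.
a_1 = 9, b_1 = 13, c_1 = 1, t_1 = 3, a_2 = 4, b_2 = 4, c_2 = 3, a_3 = 11, b_3 = 9, c_3 = 7, q_3 = 5, t_3 = 7, a_4 = 12, b_4 = 5, c_4 = 3, q_4 = 5, t_4 = 4, a_5 = 1, b_5 = 1, p_5 = 3, q_5 = 3, t_5 = 3, a_6 = 10, b_6 = 10, c_6 = 10, p_6 = 2, q_6 = 4, a_7 = 10, b_7 = 1, c_7 = 9, p_7 = 4, t_7 = 2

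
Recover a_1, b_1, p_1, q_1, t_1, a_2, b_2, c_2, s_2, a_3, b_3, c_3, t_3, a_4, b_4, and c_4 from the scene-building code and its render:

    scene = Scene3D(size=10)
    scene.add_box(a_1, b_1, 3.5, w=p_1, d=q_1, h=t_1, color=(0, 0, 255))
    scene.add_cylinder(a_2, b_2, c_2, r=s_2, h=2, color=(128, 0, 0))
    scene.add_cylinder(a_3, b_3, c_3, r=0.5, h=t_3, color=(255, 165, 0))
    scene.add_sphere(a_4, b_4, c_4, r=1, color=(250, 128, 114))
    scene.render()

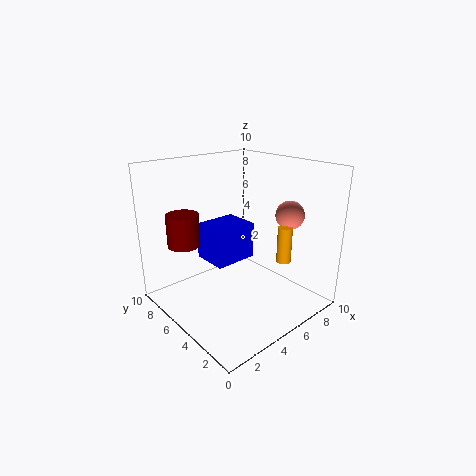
a_1 = 3, b_1 = 4.5, p_1 = 3, q_1 = 2.5, t_1 = 2.5, a_2 = 1, b_2 = 5.5, c_2 = 5.5, s_2 = 1, a_3 = 7, b_3 = 2.5, c_3 = 3.5, t_3 = 2.5, a_4 = 8, b_4 = 3, c_4 = 6.5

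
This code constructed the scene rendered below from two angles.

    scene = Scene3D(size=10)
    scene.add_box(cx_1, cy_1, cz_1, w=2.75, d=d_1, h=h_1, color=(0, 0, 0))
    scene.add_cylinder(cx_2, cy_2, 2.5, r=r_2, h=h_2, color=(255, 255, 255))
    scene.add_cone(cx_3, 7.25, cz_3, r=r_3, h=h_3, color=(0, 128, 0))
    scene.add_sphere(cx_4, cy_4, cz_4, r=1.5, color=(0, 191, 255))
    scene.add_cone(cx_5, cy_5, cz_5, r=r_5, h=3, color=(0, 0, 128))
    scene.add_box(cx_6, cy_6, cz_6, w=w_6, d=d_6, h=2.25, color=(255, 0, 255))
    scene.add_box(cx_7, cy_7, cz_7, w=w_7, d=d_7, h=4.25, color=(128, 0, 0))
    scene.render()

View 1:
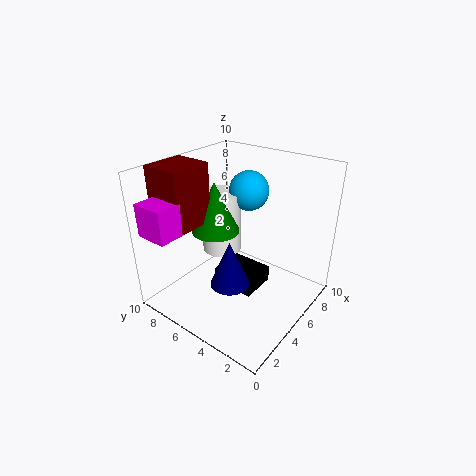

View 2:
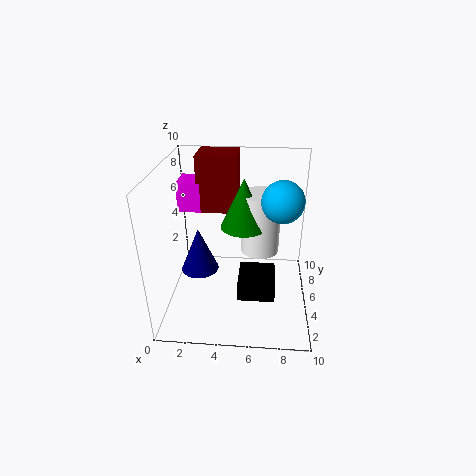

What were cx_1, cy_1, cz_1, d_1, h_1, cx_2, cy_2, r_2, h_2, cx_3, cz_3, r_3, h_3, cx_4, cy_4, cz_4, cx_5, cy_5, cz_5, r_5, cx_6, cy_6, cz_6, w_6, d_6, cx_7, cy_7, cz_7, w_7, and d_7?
cx_1 = 5; cy_1 = 4; cz_1 = 0.25; d_1 = 3.25; h_1 = 1.25; cx_2 = 6.5; cy_2 = 7.75; r_2 = 1.5; h_2 = 4.75; cx_3 = 5.25; cz_3 = 4.75; r_3 = 1.75; h_3 = 3.75; cx_4 = 8; cy_4 = 6.25; cz_4 = 7.25; cx_5 = 2.5; cy_5 = 3.75; cz_5 = 3.25; r_5 = 1.25; cx_6 = 0.25; cy_6 = 7.25; cz_6 = 5.75; w_6 = 1.75; d_6 = 2.25; cx_7 = 1.75; cy_7 = 7.25; cz_7 = 5.75; w_7 = 3; d_7 = 2.75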